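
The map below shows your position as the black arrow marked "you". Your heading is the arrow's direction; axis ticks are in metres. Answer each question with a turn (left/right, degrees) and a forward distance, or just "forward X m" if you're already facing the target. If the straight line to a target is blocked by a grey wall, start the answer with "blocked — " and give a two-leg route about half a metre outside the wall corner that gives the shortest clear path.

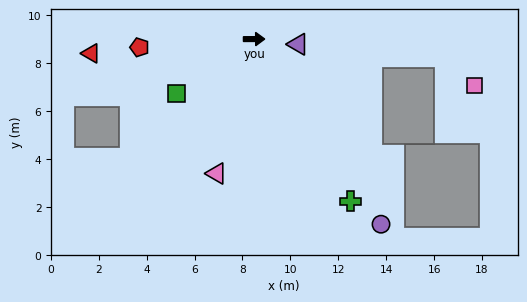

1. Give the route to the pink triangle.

turn right 106°, forward 5.8 m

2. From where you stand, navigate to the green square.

turn right 145°, forward 4.0 m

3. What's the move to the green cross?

turn right 60°, forward 7.9 m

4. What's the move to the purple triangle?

turn right 7°, forward 1.9 m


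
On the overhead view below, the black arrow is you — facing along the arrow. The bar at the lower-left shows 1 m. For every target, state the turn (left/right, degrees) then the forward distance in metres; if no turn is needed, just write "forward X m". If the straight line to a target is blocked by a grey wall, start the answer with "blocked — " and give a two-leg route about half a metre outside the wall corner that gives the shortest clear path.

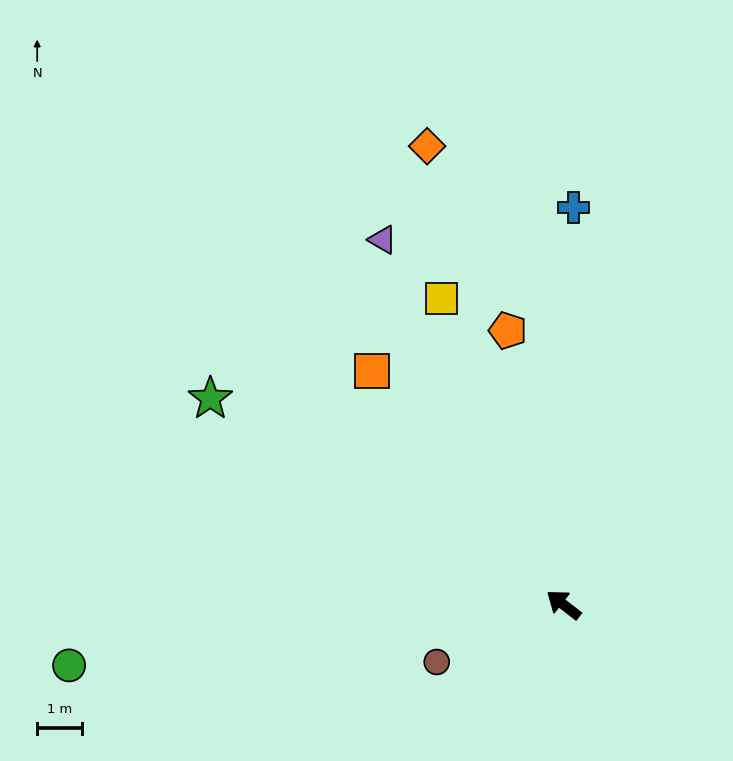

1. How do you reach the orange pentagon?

turn right 41°, forward 6.3 m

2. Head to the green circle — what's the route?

turn left 45°, forward 11.1 m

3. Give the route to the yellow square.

turn right 30°, forward 7.4 m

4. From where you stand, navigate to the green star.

turn left 8°, forward 9.1 m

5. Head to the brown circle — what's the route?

turn left 62°, forward 3.1 m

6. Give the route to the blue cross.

turn right 54°, forward 8.9 m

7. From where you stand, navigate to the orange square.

turn right 13°, forward 6.8 m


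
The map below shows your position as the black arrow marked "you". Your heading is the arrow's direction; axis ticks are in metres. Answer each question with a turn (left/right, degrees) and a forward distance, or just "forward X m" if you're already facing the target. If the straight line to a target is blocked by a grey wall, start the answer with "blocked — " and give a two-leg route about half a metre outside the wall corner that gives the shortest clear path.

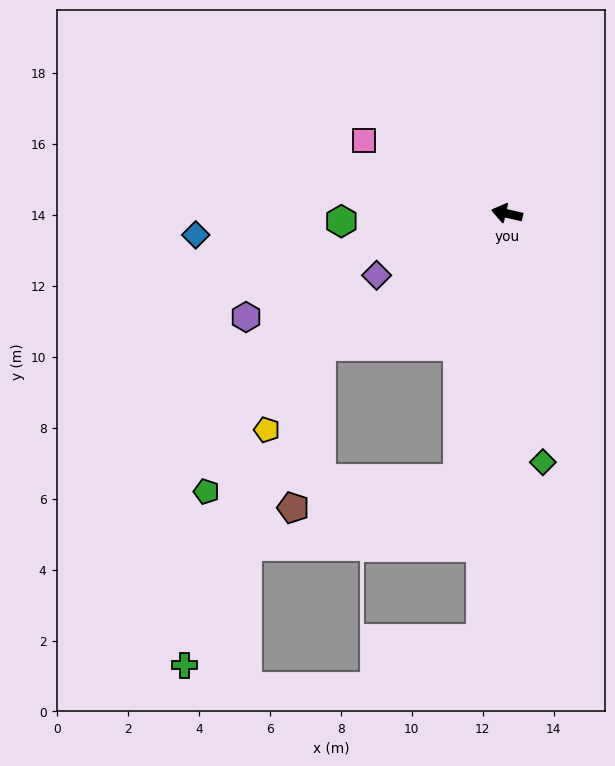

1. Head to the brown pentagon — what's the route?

blocked — turn left 48°, forward 6.4 m, then turn left 45°, forward 4.6 m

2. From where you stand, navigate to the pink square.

turn right 14°, forward 4.5 m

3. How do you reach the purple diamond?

turn left 38°, forward 4.1 m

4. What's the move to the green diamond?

turn left 111°, forward 7.1 m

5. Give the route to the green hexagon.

turn left 16°, forward 4.7 m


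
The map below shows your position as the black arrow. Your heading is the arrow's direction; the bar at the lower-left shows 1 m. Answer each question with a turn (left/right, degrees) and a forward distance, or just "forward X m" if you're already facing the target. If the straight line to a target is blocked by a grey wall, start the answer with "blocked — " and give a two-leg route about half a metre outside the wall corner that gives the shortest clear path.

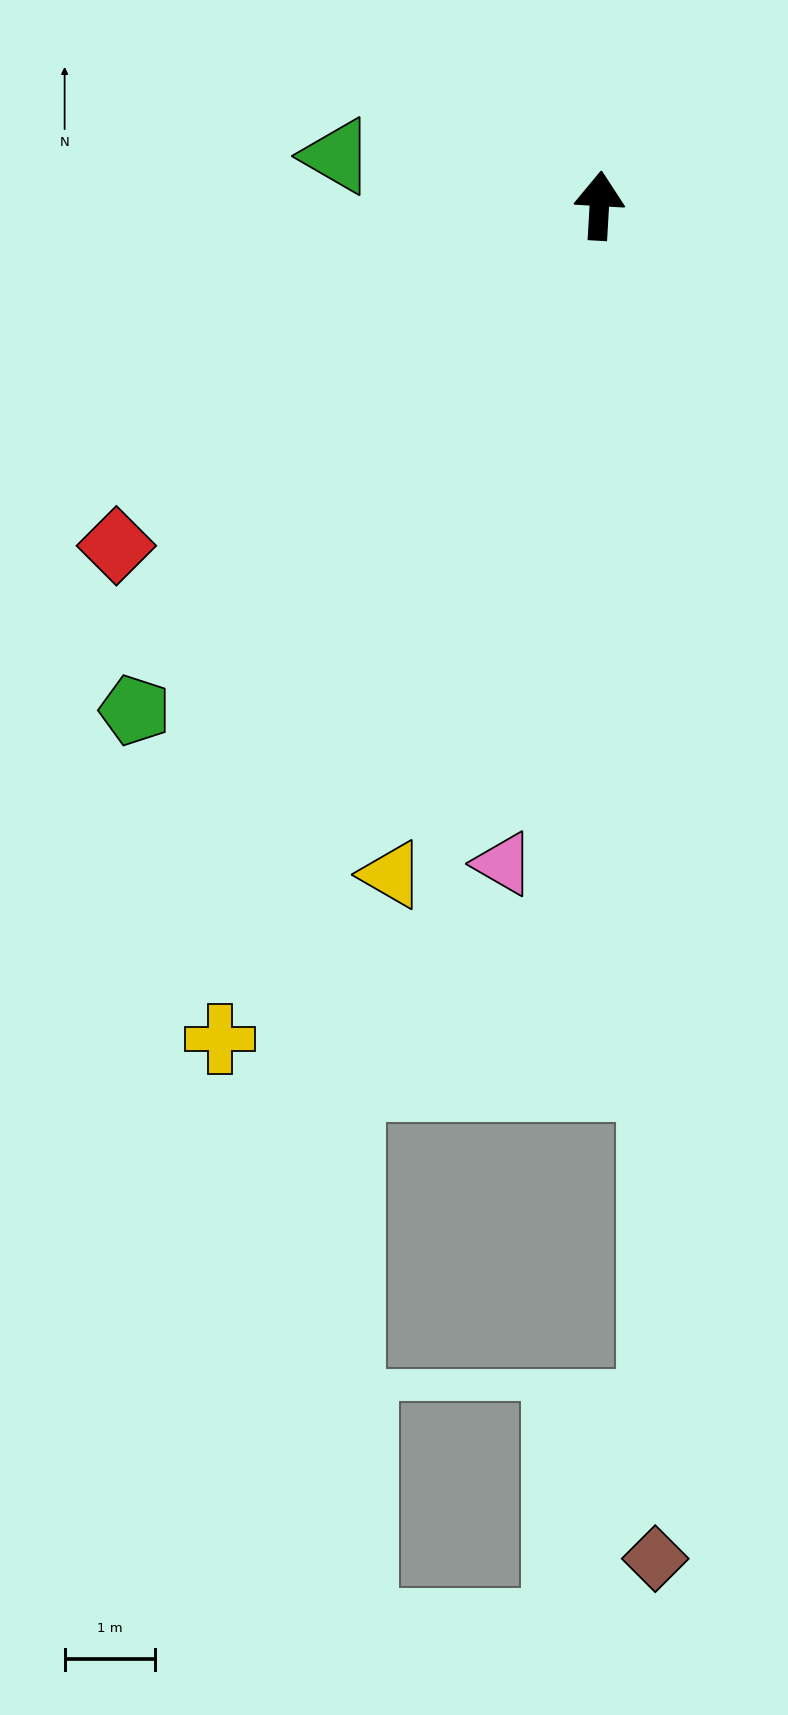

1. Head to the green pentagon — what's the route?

turn left 141°, forward 7.6 m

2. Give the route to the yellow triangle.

turn left 166°, forward 7.8 m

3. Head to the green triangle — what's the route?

turn left 83°, forward 3.0 m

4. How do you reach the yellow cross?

turn left 159°, forward 10.2 m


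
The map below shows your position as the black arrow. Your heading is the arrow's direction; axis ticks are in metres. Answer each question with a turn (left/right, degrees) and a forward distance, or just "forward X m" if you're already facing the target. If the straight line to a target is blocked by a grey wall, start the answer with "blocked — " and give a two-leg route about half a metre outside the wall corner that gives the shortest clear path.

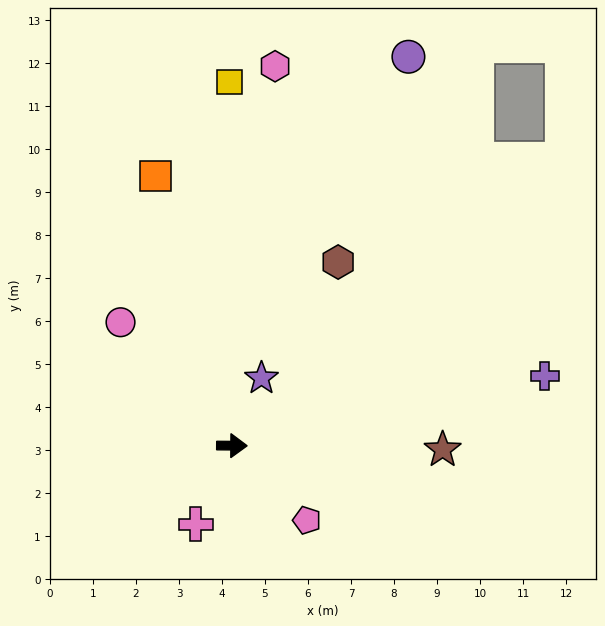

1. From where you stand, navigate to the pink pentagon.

turn right 44°, forward 2.5 m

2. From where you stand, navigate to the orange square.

turn left 106°, forward 6.5 m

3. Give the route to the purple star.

turn left 67°, forward 1.7 m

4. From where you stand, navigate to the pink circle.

turn left 132°, forward 3.9 m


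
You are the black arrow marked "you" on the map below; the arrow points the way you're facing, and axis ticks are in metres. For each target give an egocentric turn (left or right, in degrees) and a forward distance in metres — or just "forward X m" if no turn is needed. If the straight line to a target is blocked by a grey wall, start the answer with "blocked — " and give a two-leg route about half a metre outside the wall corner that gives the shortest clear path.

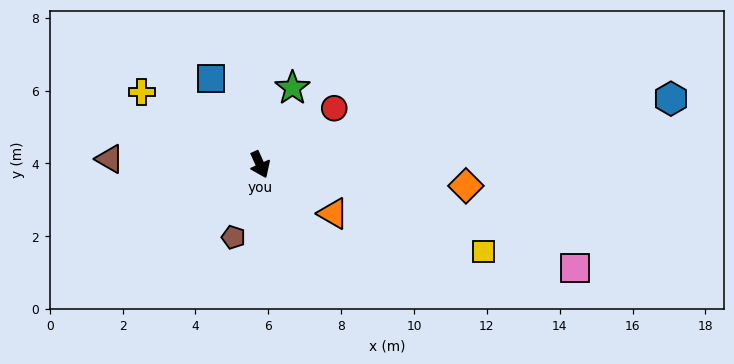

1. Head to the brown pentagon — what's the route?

turn right 44°, forward 2.1 m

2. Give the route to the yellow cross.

turn right 146°, forward 3.8 m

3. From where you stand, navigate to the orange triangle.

turn left 32°, forward 2.4 m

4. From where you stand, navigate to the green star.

turn left 133°, forward 2.3 m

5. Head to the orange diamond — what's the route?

turn left 60°, forward 5.7 m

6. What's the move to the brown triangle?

turn right 116°, forward 4.1 m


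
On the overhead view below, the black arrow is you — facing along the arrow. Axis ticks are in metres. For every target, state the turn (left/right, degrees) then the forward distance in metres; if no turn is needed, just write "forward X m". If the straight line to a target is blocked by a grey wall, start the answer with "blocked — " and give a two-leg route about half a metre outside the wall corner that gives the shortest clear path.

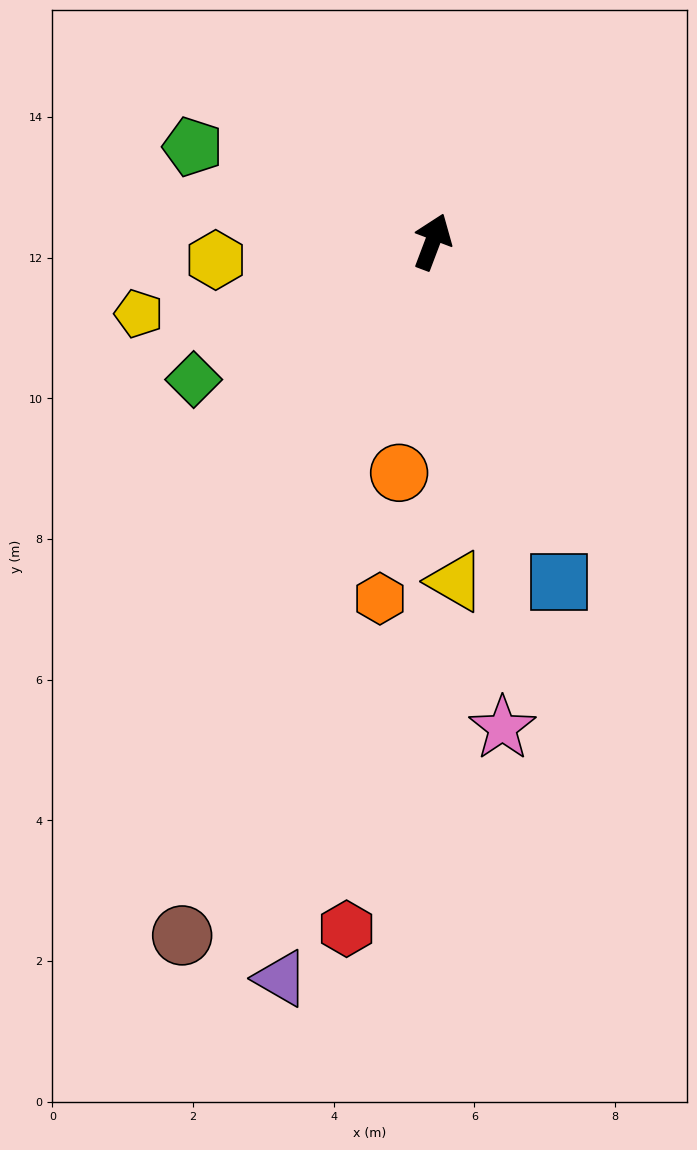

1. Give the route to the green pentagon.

turn left 89°, forward 3.7 m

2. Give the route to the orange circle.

turn right 168°, forward 3.3 m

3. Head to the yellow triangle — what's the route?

turn right 155°, forward 4.8 m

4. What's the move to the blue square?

turn right 139°, forward 5.2 m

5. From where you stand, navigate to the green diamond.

turn left 141°, forward 3.9 m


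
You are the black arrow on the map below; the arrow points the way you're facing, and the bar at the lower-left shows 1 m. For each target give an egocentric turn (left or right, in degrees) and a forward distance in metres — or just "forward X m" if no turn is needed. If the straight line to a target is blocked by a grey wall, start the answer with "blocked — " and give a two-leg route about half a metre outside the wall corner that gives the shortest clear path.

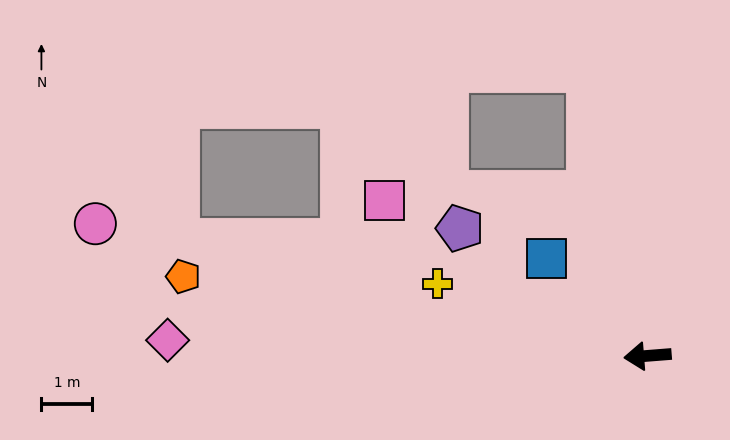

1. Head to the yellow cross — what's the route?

turn right 23°, forward 4.4 m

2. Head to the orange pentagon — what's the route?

turn right 14°, forward 9.3 m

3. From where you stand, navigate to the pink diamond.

turn right 6°, forward 9.4 m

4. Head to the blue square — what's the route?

turn right 48°, forward 2.8 m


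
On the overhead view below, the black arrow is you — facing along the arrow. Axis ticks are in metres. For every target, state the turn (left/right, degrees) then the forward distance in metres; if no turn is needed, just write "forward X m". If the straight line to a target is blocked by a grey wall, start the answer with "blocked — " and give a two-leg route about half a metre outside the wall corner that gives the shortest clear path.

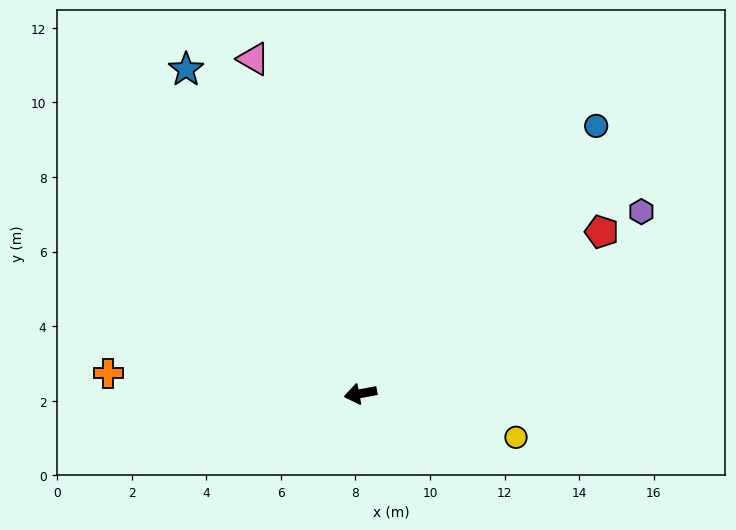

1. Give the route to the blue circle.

turn right 142°, forward 9.6 m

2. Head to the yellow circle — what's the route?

turn left 154°, forward 4.3 m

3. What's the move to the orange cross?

turn right 15°, forward 6.8 m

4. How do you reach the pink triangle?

turn right 83°, forward 9.4 m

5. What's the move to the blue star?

turn right 72°, forward 9.9 m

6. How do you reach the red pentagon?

turn right 157°, forward 7.8 m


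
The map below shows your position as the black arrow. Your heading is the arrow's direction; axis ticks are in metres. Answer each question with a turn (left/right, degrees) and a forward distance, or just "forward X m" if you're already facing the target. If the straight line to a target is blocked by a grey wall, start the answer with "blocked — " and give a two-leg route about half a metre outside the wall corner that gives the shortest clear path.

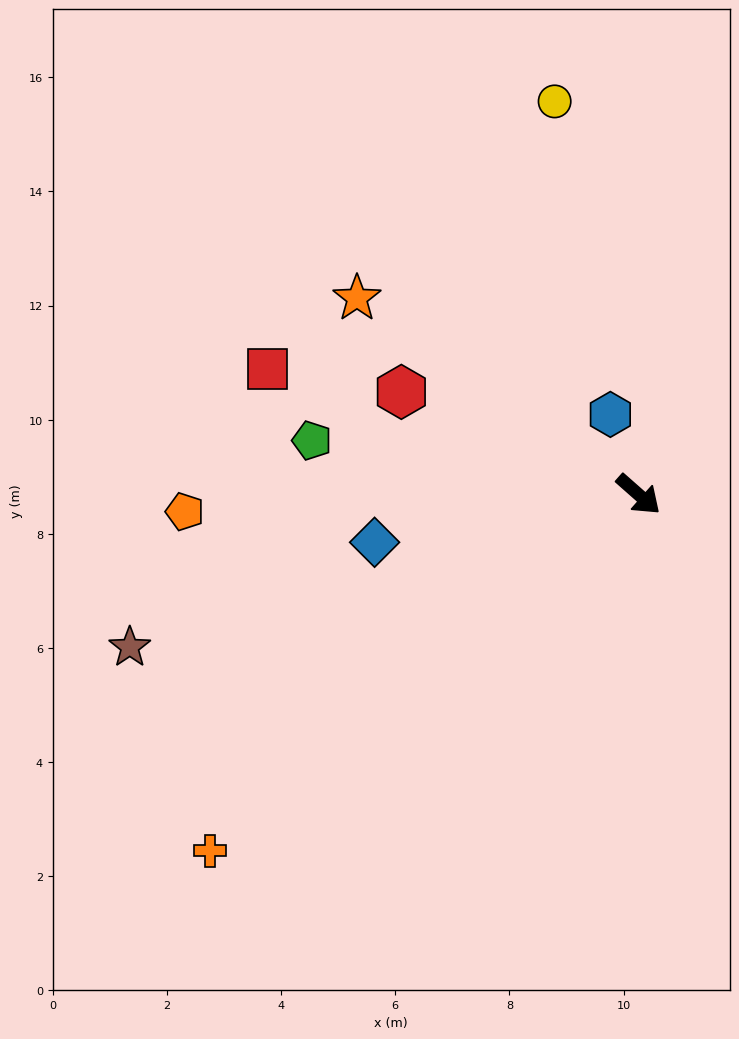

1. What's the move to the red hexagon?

turn right 162°, forward 4.5 m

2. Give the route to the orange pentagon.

turn right 136°, forward 8.0 m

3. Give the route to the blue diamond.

turn right 128°, forward 4.7 m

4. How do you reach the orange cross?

turn right 99°, forward 9.8 m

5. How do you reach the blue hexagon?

turn left 151°, forward 1.5 m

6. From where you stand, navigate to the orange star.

turn right 173°, forward 6.0 m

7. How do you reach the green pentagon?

turn right 148°, forward 5.8 m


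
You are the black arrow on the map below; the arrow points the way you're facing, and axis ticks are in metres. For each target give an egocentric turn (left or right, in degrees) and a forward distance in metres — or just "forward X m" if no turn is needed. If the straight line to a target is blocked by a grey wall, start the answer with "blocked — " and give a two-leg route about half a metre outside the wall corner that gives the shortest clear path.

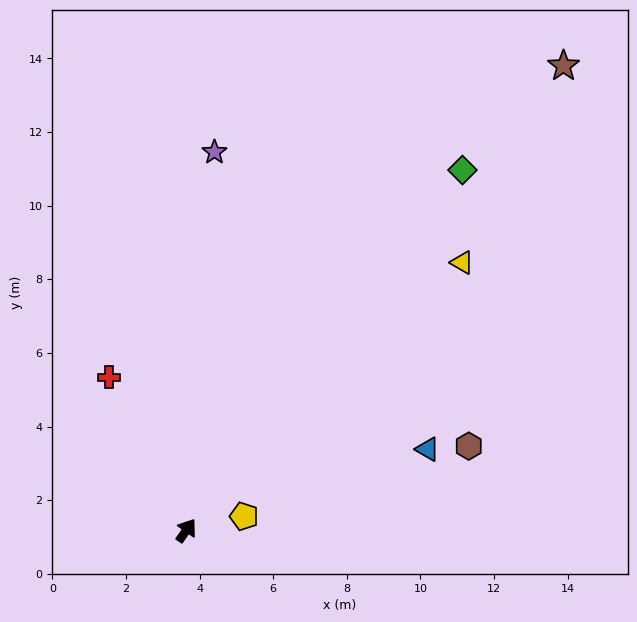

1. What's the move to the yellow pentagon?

turn right 41°, forward 1.6 m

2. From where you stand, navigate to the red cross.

turn left 62°, forward 4.7 m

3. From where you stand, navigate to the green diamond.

turn right 2°, forward 12.3 m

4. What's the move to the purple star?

turn left 31°, forward 10.3 m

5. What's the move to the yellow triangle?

turn right 11°, forward 10.4 m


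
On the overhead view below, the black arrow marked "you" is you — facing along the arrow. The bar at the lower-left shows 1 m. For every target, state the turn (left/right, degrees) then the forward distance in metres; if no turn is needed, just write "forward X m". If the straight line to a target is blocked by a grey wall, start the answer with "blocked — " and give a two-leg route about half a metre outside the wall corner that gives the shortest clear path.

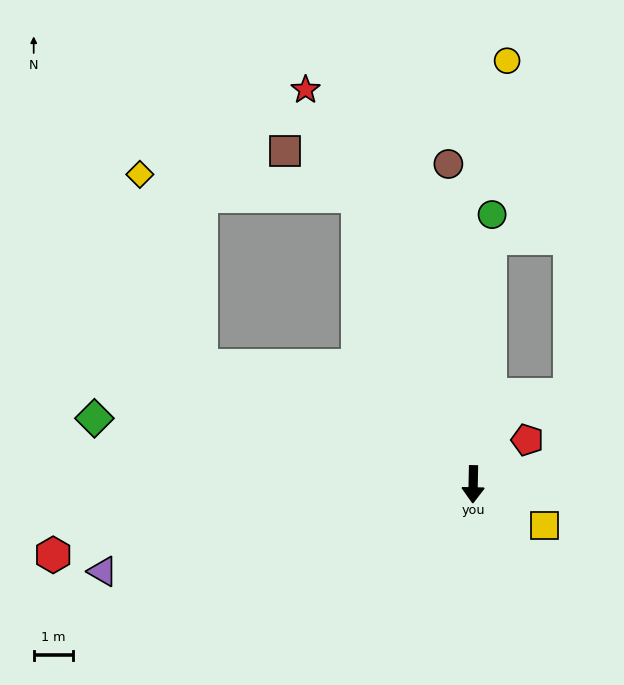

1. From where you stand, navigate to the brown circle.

turn right 174°, forward 8.2 m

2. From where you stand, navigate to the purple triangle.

turn right 76°, forward 9.7 m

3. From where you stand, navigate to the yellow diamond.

blocked — turn right 113°, forward 7.6 m, then turn right 48°, forward 5.1 m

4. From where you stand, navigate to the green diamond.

turn right 99°, forward 9.8 m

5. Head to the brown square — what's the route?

blocked — turn right 157°, forward 7.9 m, then turn left 37°, forward 2.2 m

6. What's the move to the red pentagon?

turn left 130°, forward 1.8 m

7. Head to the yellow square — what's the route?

turn left 61°, forward 2.1 m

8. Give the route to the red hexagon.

turn right 79°, forward 10.9 m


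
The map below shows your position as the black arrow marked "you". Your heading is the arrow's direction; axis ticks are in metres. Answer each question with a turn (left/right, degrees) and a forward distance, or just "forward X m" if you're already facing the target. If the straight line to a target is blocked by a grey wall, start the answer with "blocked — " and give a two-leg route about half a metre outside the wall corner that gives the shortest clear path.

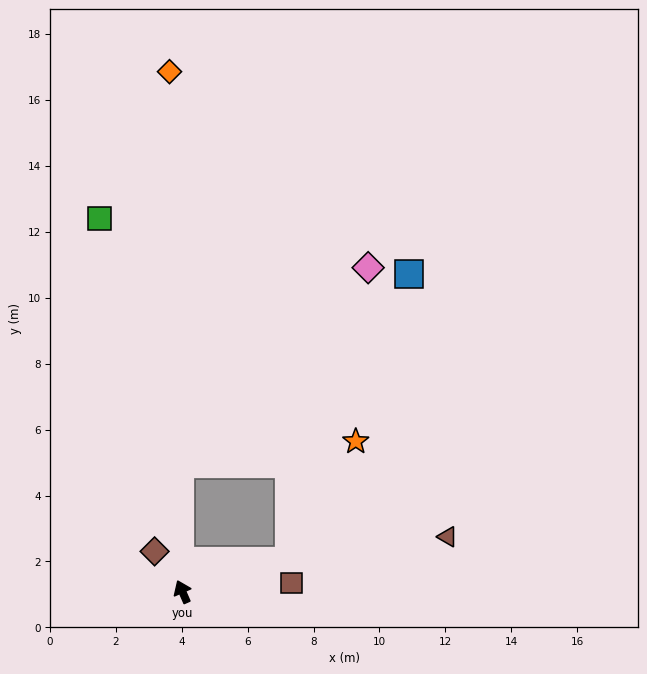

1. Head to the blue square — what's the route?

blocked — turn right 23°, forward 3.9 m, then turn right 51°, forward 9.0 m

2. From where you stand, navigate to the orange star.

blocked — turn right 97°, forward 3.4 m, then turn left 44°, forward 4.2 m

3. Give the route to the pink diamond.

blocked — turn right 23°, forward 3.9 m, then turn right 44°, forward 8.2 m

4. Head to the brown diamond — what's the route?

turn left 11°, forward 1.5 m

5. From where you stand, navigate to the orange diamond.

turn right 22°, forward 15.8 m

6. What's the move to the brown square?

turn right 109°, forward 3.3 m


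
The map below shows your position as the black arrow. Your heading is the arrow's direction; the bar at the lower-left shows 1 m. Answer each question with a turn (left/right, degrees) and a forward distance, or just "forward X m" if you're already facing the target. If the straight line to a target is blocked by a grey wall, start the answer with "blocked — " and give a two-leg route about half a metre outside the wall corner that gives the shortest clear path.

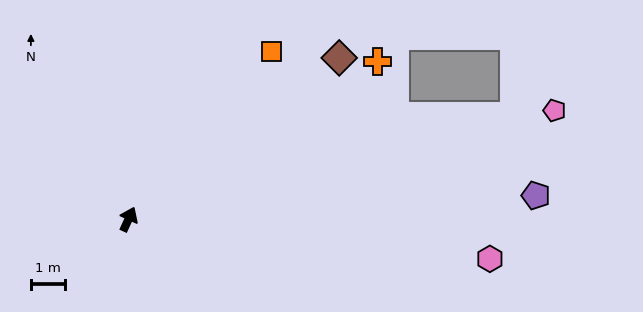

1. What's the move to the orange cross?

turn right 33°, forward 8.7 m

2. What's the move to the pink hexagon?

turn right 72°, forward 10.8 m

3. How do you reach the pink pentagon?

turn right 51°, forward 13.0 m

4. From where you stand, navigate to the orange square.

turn right 16°, forward 6.5 m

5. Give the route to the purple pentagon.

turn right 62°, forward 12.1 m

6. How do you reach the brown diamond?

turn right 28°, forward 7.9 m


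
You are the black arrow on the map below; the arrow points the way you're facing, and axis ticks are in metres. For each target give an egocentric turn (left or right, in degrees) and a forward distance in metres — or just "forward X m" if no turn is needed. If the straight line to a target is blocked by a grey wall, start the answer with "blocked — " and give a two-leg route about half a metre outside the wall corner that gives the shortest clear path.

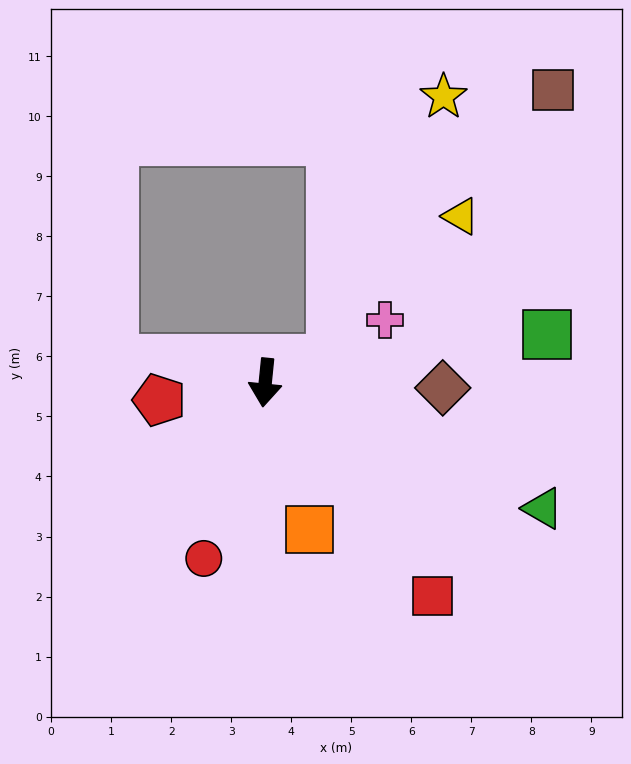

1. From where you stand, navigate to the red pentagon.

turn right 75°, forward 1.8 m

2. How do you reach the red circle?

turn right 14°, forward 3.1 m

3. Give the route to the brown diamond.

turn left 94°, forward 3.0 m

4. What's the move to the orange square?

turn left 23°, forward 2.6 m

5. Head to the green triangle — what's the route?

turn left 71°, forward 5.1 m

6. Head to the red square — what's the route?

turn left 44°, forward 4.5 m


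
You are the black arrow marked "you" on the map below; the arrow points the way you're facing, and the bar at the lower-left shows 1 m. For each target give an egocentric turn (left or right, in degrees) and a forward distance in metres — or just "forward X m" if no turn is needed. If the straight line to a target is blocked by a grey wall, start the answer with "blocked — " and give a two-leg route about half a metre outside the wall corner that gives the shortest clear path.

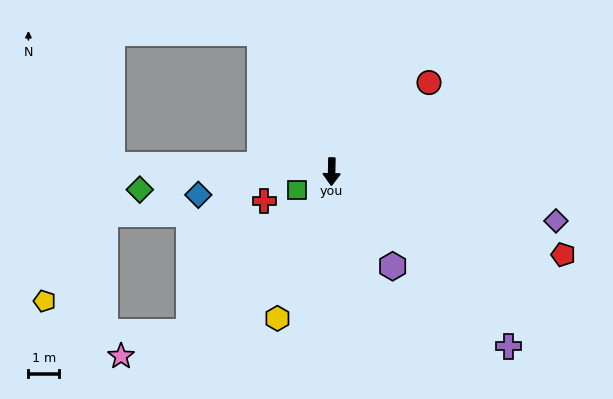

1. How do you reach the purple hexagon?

turn left 34°, forward 3.7 m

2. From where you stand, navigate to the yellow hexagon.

turn right 19°, forward 5.1 m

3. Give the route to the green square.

turn right 61°, forward 1.3 m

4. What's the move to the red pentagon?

turn left 71°, forward 8.1 m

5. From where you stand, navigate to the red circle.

turn left 134°, forward 4.3 m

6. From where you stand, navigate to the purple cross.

turn left 46°, forward 8.1 m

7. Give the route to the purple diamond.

turn left 79°, forward 7.5 m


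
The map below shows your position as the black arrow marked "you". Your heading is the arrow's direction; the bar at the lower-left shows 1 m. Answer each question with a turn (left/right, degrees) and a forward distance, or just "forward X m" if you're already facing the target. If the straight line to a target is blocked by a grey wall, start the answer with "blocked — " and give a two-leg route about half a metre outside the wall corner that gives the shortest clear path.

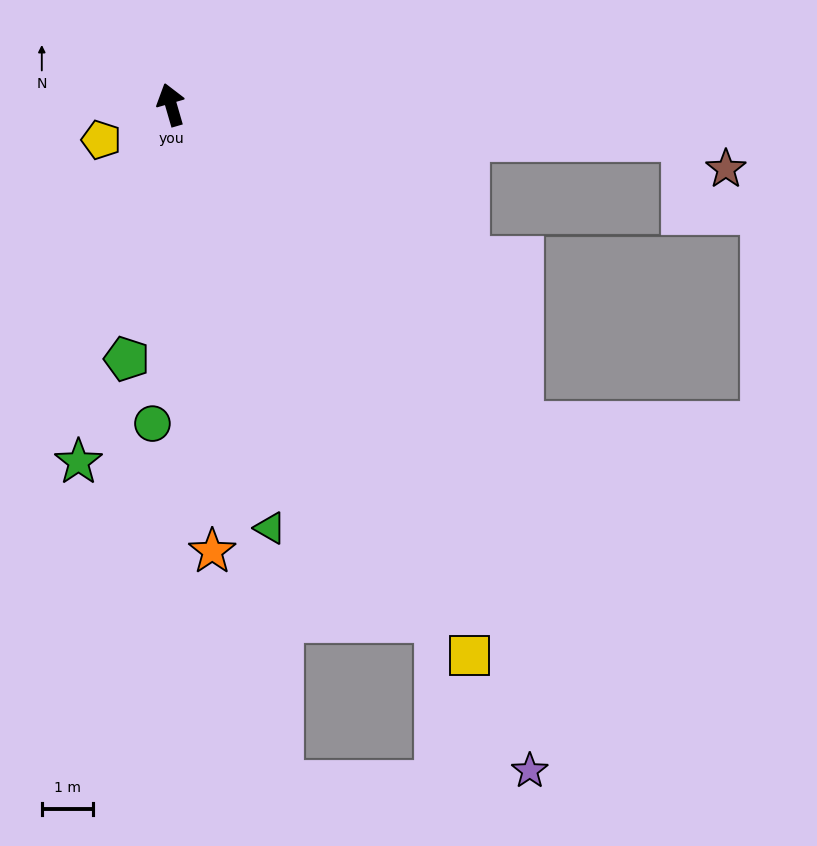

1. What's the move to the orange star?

turn left 169°, forward 8.8 m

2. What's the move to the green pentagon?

turn left 154°, forward 5.1 m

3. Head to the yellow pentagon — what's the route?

turn left 101°, forward 1.5 m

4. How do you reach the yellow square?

turn right 168°, forward 12.3 m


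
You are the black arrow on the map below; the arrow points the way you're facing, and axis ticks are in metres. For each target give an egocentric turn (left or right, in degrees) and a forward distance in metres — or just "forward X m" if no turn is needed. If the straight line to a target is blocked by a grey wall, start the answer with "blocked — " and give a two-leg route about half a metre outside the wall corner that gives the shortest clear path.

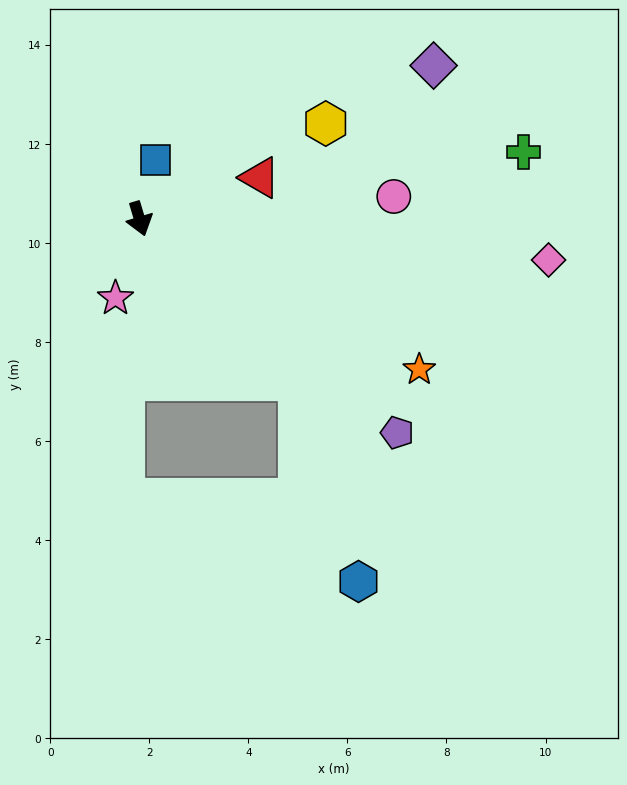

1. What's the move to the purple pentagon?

turn left 34°, forward 6.8 m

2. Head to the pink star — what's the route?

turn right 34°, forward 1.7 m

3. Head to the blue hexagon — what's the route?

blocked — turn left 28°, forward 4.6 m, then turn right 28°, forward 4.3 m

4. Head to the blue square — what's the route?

turn left 148°, forward 1.2 m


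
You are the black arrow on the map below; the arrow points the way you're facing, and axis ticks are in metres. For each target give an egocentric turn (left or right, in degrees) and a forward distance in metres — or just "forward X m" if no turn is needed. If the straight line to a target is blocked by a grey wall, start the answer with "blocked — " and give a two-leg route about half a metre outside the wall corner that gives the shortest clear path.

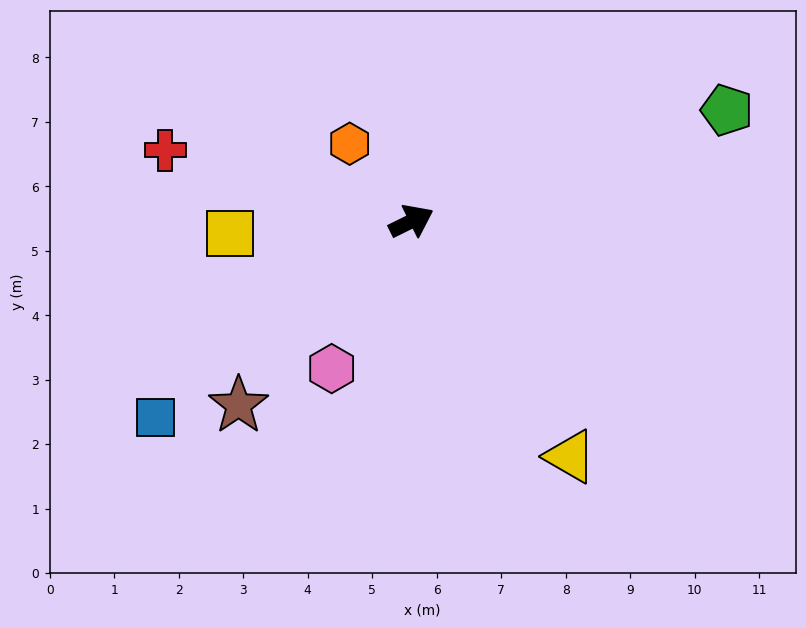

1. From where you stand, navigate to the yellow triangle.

turn right 82°, forward 4.4 m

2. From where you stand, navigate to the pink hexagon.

turn right 145°, forward 2.6 m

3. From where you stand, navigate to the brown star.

turn right 159°, forward 3.9 m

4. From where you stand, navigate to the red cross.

turn left 138°, forward 4.0 m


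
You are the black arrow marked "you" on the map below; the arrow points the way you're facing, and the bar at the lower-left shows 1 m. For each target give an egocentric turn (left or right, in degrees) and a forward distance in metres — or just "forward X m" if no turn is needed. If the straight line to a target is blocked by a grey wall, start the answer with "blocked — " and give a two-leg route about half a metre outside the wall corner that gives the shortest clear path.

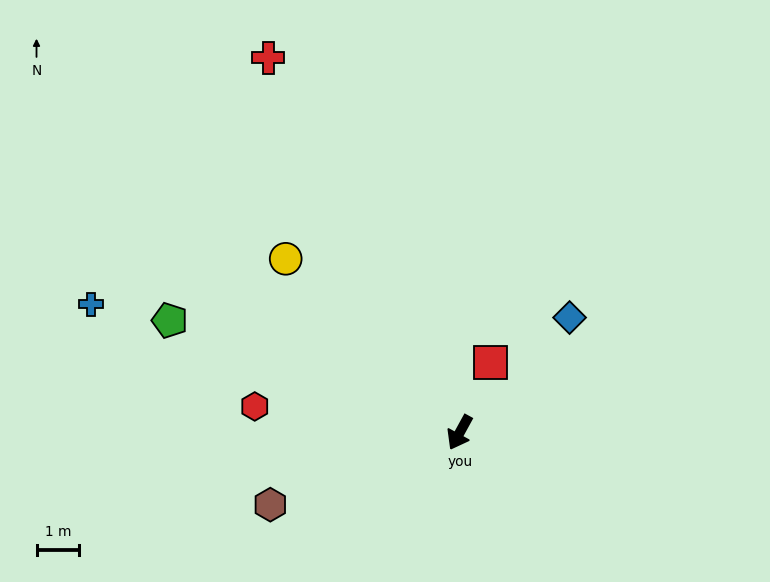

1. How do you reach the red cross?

turn right 124°, forward 9.9 m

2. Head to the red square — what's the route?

turn right 175°, forward 1.8 m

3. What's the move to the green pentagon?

turn right 82°, forward 7.3 m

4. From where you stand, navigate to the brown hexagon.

turn right 40°, forward 4.7 m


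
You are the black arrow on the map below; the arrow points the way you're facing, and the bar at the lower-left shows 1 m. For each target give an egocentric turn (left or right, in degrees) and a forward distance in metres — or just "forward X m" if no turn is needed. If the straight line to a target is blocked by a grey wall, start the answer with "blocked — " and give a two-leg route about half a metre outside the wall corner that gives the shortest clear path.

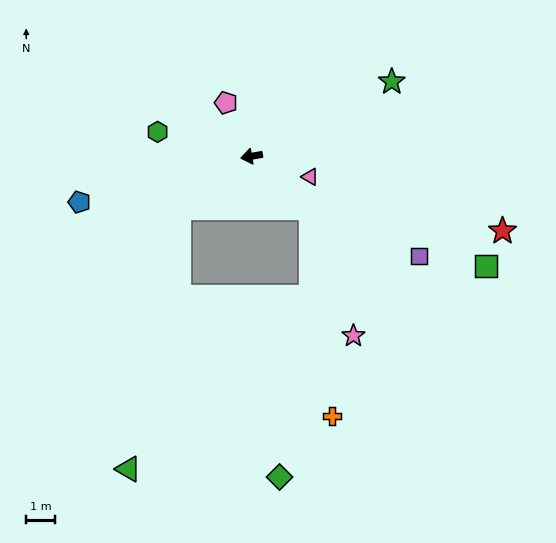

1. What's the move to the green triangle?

blocked — turn left 26°, forward 3.1 m, then turn left 43°, forward 9.3 m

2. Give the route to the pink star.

blocked — turn left 129°, forward 2.7 m, then turn right 31°, forward 4.7 m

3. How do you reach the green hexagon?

turn right 24°, forward 3.4 m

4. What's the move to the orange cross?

blocked — turn left 129°, forward 2.7 m, then turn right 43°, forward 7.3 m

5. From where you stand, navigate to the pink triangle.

turn left 151°, forward 2.2 m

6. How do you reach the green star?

turn right 162°, forward 5.5 m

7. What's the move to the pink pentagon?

turn right 74°, forward 2.1 m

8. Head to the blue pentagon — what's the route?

turn left 5°, forward 6.2 m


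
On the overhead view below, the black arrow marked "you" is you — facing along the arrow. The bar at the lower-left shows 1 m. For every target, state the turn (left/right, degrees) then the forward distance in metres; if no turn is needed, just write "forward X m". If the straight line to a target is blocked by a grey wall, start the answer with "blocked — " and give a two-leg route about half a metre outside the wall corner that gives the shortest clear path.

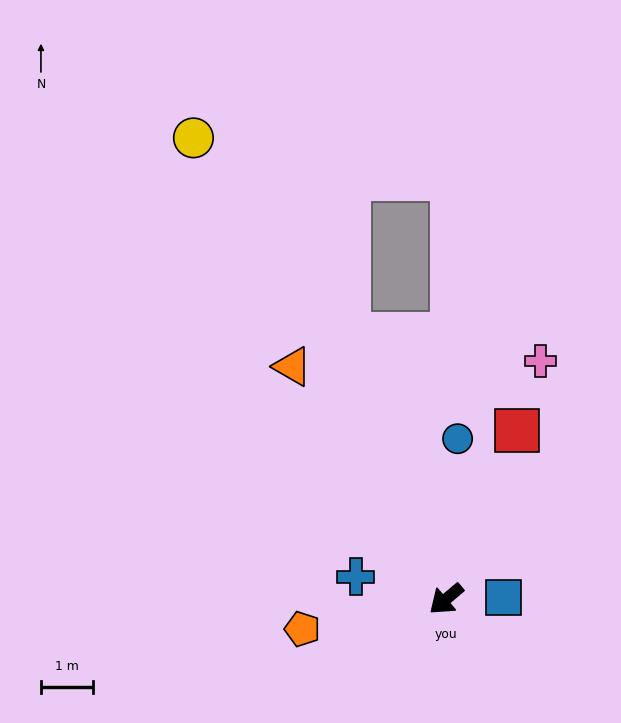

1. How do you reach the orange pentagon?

turn right 28°, forward 2.8 m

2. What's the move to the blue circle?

turn right 134°, forward 3.1 m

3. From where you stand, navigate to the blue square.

turn left 142°, forward 1.1 m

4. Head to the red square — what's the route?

turn right 153°, forward 3.5 m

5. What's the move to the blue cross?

turn right 54°, forward 1.8 m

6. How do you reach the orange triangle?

turn right 97°, forward 5.4 m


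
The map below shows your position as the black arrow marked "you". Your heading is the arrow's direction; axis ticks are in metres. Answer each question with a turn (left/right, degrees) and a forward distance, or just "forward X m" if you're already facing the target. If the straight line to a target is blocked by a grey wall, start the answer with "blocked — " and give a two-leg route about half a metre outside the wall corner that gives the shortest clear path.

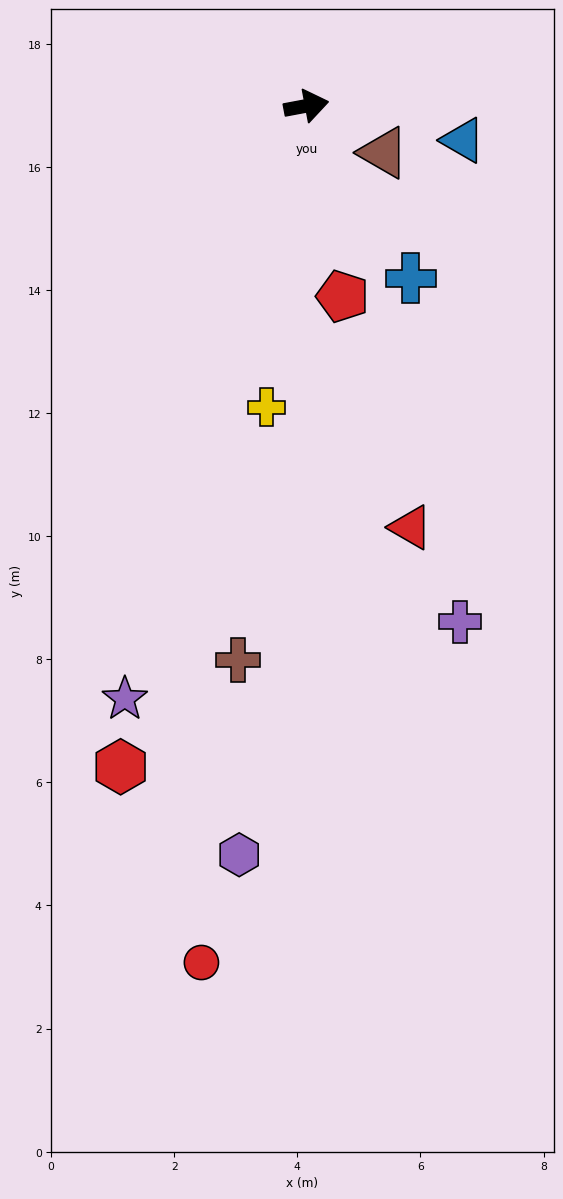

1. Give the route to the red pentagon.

turn right 90°, forward 3.1 m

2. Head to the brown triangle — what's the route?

turn right 42°, forward 1.5 m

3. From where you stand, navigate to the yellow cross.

turn right 108°, forward 4.9 m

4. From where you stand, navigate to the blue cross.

turn right 69°, forward 3.3 m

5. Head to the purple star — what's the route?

turn right 118°, forward 10.1 m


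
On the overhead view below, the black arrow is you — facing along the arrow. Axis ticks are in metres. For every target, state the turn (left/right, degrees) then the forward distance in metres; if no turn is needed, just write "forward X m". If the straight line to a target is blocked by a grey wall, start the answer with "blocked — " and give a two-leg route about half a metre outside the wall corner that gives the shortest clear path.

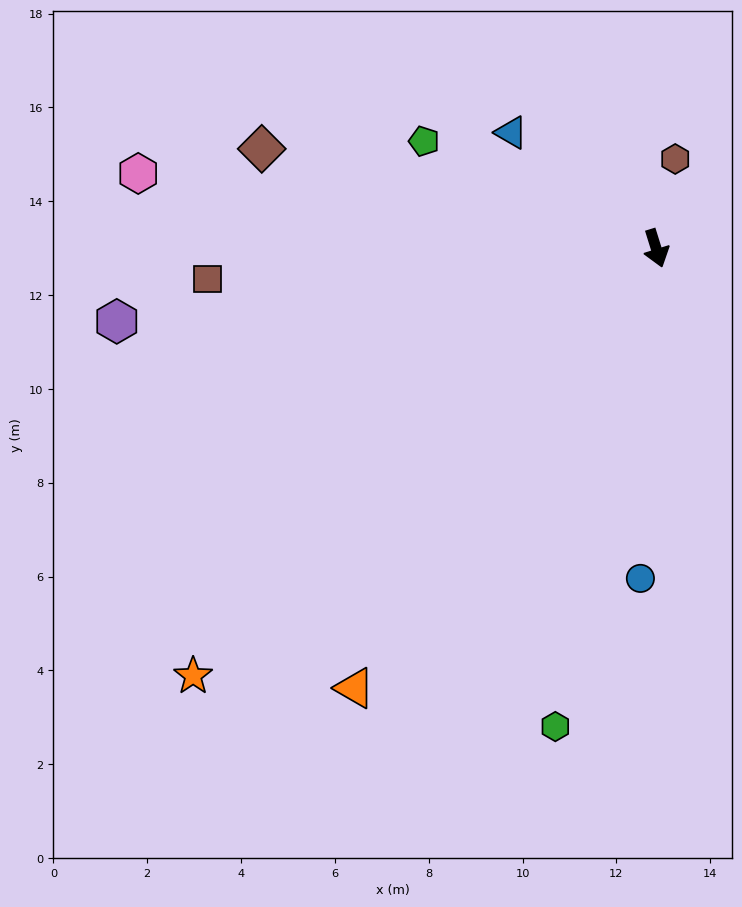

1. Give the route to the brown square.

turn right 103°, forward 9.6 m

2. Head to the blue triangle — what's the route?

turn right 146°, forward 4.0 m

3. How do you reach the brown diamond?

turn right 121°, forward 8.7 m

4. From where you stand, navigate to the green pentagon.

turn right 132°, forward 5.4 m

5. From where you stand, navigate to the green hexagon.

turn right 29°, forward 10.4 m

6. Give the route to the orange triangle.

turn right 52°, forward 11.4 m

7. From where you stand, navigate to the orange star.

turn right 65°, forward 13.4 m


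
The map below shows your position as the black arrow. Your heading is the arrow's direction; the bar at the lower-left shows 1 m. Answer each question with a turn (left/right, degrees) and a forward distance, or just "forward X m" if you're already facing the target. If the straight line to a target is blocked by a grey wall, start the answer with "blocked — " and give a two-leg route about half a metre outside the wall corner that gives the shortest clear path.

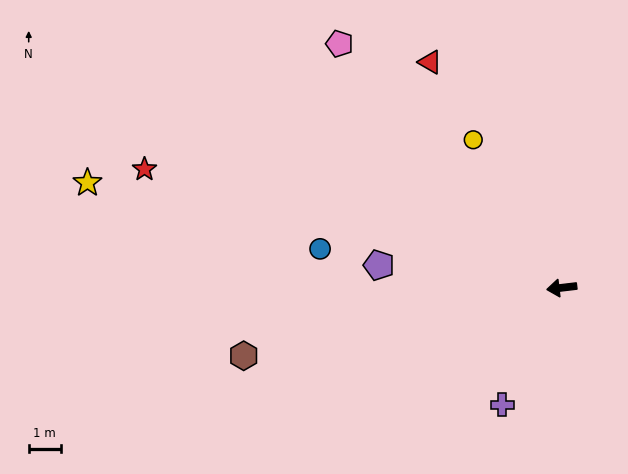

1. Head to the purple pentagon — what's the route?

turn right 14°, forward 5.7 m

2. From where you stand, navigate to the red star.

turn right 23°, forward 13.5 m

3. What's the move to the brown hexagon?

turn left 5°, forward 10.1 m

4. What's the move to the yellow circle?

turn right 66°, forward 5.4 m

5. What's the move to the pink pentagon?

turn right 54°, forward 10.3 m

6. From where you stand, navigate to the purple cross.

turn left 56°, forward 4.1 m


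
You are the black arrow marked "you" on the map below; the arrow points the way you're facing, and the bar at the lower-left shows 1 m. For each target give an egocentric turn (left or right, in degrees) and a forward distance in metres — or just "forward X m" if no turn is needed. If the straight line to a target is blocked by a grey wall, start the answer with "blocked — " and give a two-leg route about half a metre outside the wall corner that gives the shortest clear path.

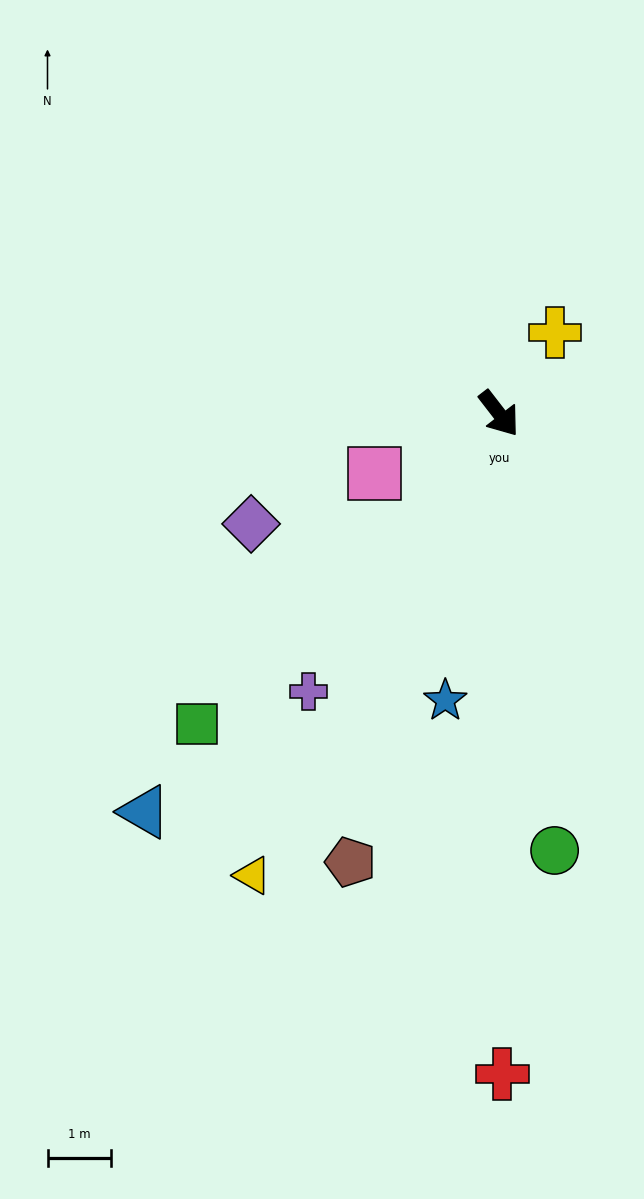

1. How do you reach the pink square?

turn right 102°, forward 2.2 m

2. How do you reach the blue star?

turn right 48°, forward 4.6 m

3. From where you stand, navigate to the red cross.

turn right 37°, forward 10.4 m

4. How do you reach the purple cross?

turn right 72°, forward 5.3 m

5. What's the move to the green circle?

turn right 30°, forward 6.9 m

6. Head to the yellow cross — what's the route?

turn left 108°, forward 1.5 m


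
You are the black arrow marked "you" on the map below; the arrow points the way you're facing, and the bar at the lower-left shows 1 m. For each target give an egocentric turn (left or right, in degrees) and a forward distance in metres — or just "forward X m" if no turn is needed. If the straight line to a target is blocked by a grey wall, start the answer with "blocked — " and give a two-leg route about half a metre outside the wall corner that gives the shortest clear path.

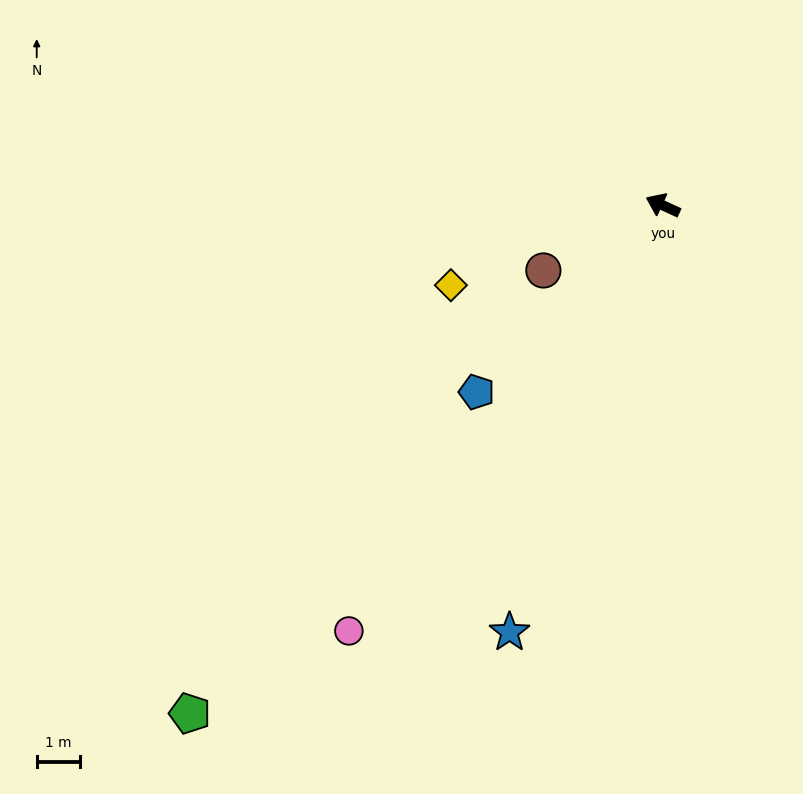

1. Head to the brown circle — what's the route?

turn left 53°, forward 3.2 m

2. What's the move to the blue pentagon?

turn left 70°, forward 6.1 m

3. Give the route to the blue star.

turn left 95°, forward 10.6 m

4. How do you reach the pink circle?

turn left 78°, forward 12.3 m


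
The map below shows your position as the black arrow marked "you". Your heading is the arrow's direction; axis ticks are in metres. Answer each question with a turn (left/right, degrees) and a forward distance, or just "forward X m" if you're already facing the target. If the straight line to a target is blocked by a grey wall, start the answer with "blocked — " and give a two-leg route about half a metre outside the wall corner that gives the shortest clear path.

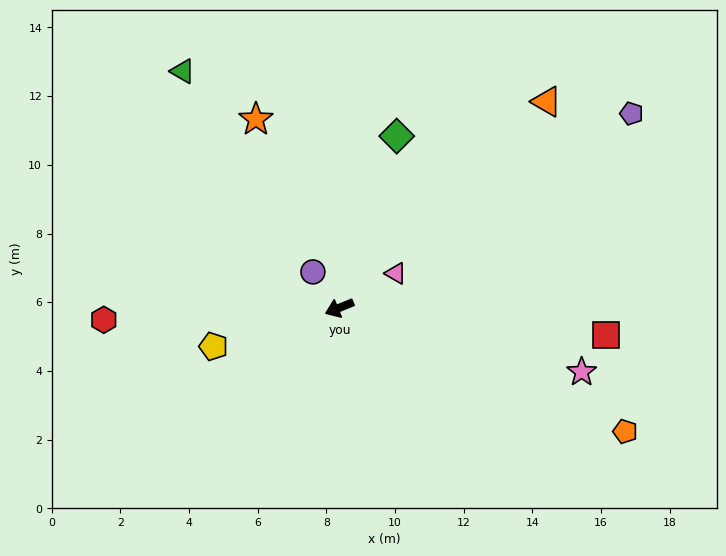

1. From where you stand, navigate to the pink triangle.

turn right 171°, forward 1.9 m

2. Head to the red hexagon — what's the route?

turn right 19°, forward 6.9 m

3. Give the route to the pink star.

turn left 143°, forward 7.3 m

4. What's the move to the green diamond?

turn right 131°, forward 5.3 m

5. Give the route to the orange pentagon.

turn left 134°, forward 9.1 m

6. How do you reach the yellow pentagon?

turn right 5°, forward 3.8 m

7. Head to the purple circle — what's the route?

turn right 76°, forward 1.3 m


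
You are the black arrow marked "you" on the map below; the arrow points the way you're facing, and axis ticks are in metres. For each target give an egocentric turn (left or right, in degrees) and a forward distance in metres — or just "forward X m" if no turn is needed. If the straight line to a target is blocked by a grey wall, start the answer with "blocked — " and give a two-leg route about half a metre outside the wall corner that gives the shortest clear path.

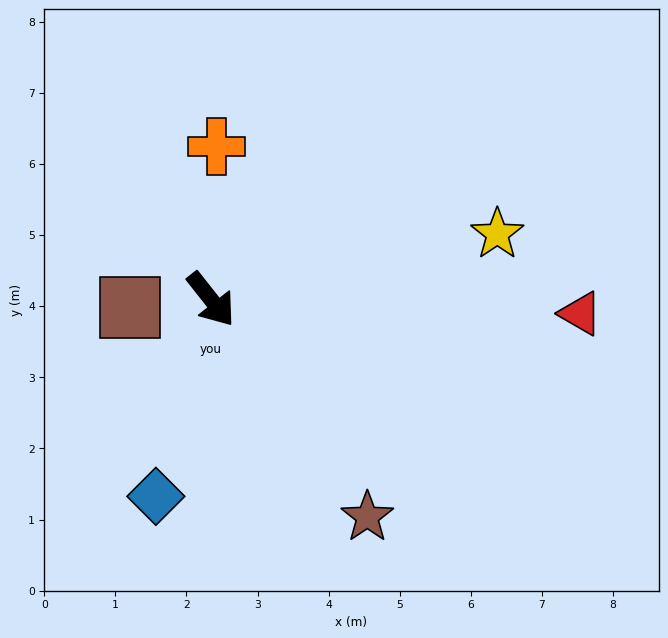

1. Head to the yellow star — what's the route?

turn left 65°, forward 4.1 m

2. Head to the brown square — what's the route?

turn right 123°, forward 1.1 m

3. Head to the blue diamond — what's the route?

turn right 54°, forward 2.9 m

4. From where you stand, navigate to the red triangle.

turn left 50°, forward 5.2 m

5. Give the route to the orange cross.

turn left 140°, forward 2.2 m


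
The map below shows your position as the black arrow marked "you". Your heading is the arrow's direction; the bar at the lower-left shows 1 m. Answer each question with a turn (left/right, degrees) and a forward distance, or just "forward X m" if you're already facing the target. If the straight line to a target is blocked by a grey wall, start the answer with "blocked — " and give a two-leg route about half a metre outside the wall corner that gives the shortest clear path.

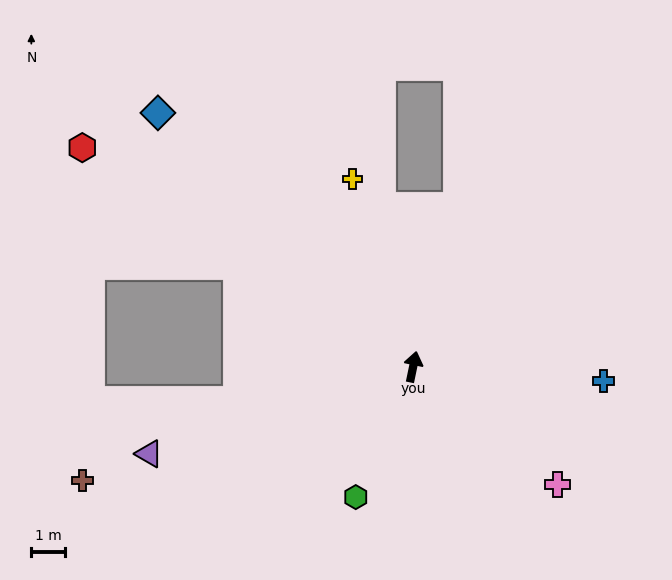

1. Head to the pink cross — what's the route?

turn right 118°, forward 5.5 m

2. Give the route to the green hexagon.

turn left 168°, forward 4.2 m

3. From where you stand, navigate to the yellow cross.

turn left 30°, forward 5.9 m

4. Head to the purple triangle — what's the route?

turn left 120°, forward 8.3 m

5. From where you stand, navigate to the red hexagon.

turn left 68°, forward 11.8 m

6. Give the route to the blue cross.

turn right 83°, forward 5.7 m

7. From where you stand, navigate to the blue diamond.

turn left 57°, forward 10.7 m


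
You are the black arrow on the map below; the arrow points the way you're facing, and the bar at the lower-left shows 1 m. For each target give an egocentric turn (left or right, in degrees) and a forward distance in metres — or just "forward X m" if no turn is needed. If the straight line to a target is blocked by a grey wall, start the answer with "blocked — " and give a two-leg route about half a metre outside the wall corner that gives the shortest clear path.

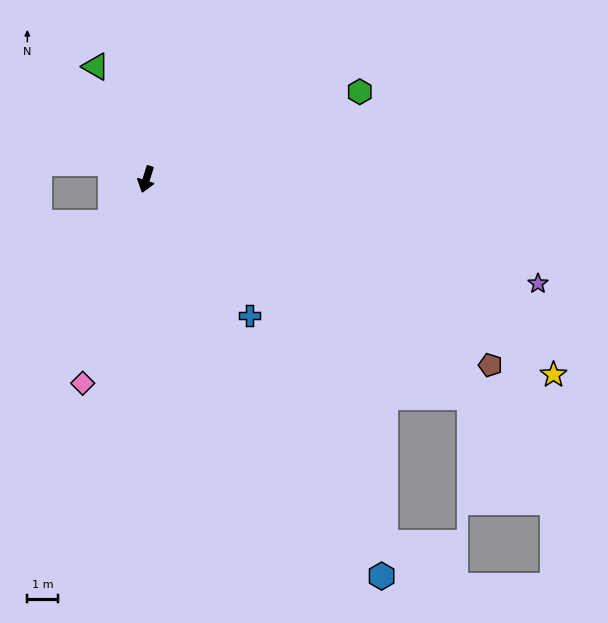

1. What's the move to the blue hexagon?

turn left 48°, forward 15.1 m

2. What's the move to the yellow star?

turn left 82°, forward 14.8 m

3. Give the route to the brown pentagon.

turn left 79°, forward 12.8 m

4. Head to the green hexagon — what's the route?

turn left 130°, forward 7.5 m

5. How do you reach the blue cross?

turn left 55°, forward 5.6 m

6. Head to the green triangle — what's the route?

turn right 139°, forward 4.0 m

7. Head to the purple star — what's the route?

turn left 92°, forward 13.3 m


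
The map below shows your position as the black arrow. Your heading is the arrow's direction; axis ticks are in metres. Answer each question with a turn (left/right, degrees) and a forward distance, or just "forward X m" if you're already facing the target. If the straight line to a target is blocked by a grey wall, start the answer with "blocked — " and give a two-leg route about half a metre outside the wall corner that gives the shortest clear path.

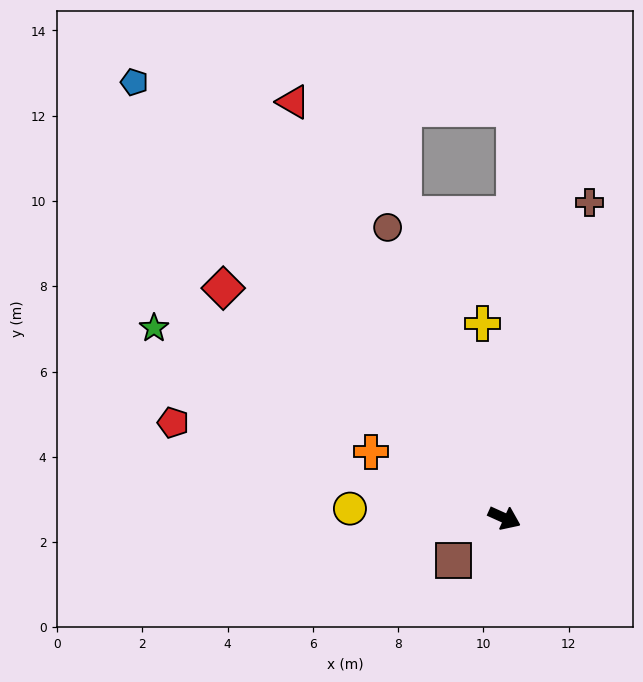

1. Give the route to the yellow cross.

turn left 121°, forward 4.6 m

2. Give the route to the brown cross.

turn left 99°, forward 7.7 m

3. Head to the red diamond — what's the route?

turn left 165°, forward 8.5 m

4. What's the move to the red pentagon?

turn right 172°, forward 8.1 m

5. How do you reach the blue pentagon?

turn left 155°, forward 13.4 m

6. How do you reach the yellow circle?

turn right 159°, forward 3.6 m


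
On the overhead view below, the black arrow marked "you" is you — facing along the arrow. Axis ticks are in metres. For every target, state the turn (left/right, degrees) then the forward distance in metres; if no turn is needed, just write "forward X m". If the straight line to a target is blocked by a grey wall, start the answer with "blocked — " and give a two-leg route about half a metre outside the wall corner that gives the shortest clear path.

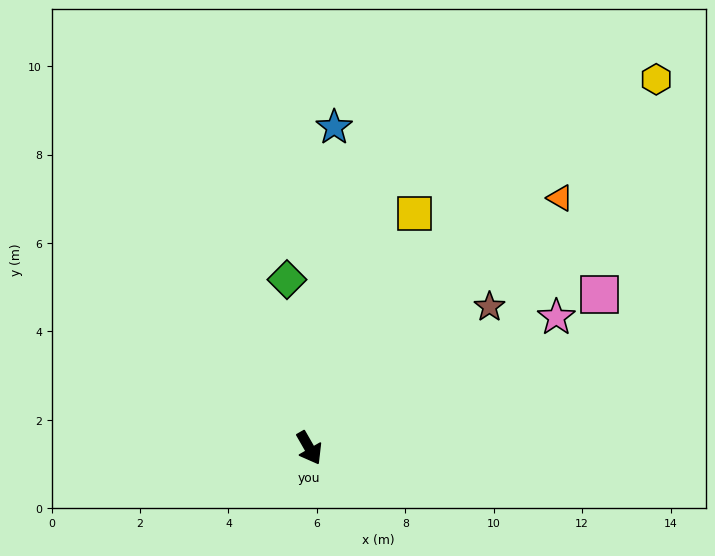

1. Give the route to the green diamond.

turn left 158°, forward 3.8 m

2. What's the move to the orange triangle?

turn left 105°, forward 8.0 m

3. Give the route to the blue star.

turn left 146°, forward 7.3 m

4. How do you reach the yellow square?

turn left 126°, forward 5.8 m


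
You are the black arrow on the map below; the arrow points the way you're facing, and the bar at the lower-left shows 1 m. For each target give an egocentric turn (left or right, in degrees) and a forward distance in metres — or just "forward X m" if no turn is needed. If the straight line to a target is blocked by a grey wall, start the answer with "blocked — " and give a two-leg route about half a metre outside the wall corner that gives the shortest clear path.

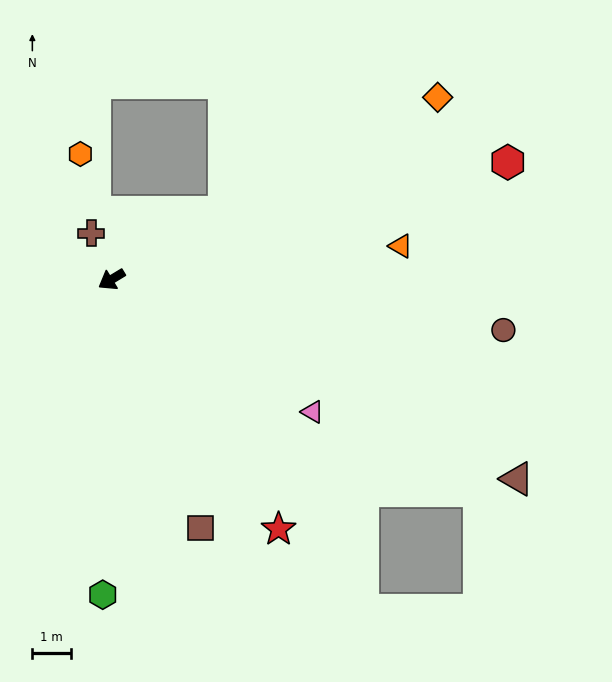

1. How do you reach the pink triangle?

turn left 115°, forward 6.3 m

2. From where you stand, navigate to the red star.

turn left 93°, forward 7.8 m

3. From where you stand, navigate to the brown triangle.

turn left 123°, forward 11.8 m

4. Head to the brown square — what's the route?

turn left 78°, forward 6.9 m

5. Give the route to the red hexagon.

turn left 165°, forward 10.8 m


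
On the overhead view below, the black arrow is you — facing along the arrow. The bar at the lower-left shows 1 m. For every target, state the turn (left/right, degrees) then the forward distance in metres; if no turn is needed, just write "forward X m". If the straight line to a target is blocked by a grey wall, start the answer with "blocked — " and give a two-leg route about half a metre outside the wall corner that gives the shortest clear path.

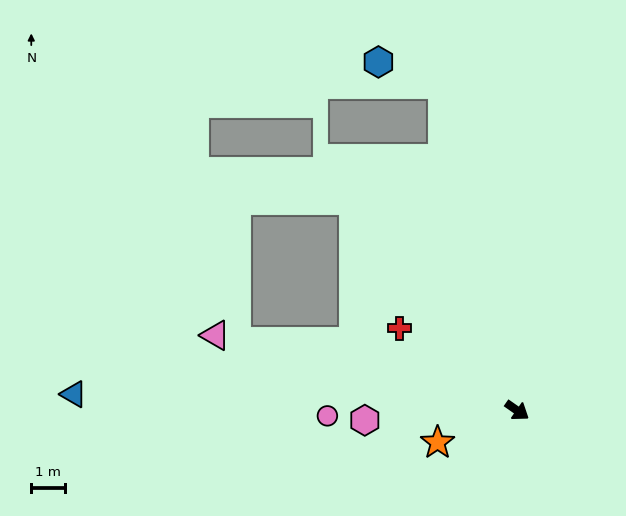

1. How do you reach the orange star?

turn right 123°, forward 2.5 m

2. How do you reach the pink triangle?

turn right 159°, forward 9.1 m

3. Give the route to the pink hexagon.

turn right 141°, forward 4.5 m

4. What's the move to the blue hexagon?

blocked — turn left 138°, forward 9.8 m, then turn left 57°, forward 2.0 m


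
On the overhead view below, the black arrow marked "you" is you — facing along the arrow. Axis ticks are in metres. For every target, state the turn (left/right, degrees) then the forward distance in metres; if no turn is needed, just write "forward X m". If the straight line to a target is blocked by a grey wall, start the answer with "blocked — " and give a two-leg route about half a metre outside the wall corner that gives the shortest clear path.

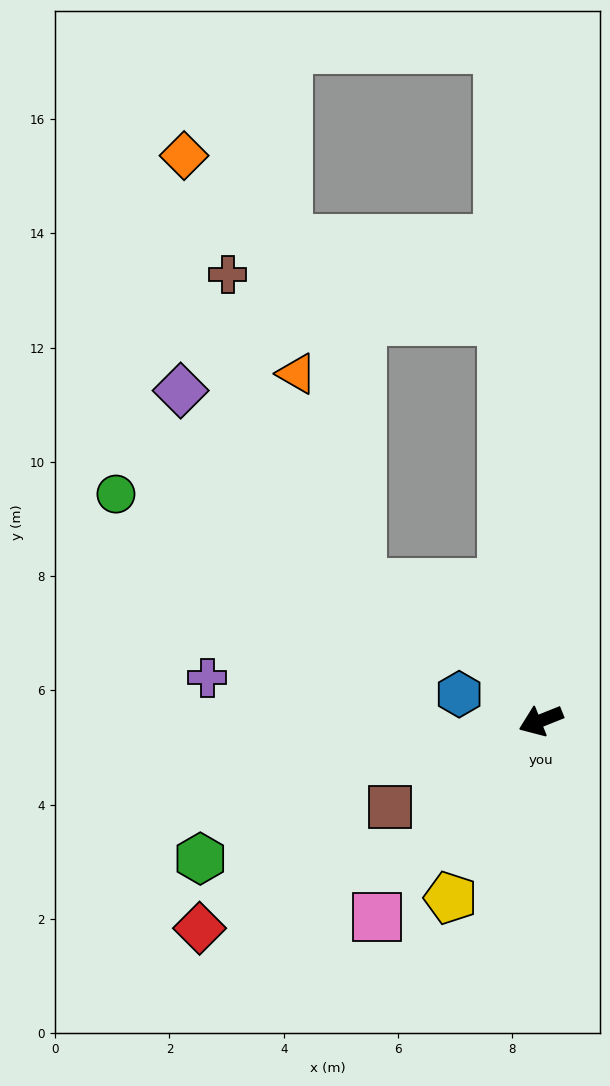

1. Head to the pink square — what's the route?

turn left 28°, forward 4.5 m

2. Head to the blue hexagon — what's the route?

turn right 40°, forward 1.5 m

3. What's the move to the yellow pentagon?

turn left 41°, forward 3.5 m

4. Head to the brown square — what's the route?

turn left 8°, forward 3.0 m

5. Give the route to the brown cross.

blocked — turn right 106°, forward 7.0 m, then turn left 74°, forward 4.9 m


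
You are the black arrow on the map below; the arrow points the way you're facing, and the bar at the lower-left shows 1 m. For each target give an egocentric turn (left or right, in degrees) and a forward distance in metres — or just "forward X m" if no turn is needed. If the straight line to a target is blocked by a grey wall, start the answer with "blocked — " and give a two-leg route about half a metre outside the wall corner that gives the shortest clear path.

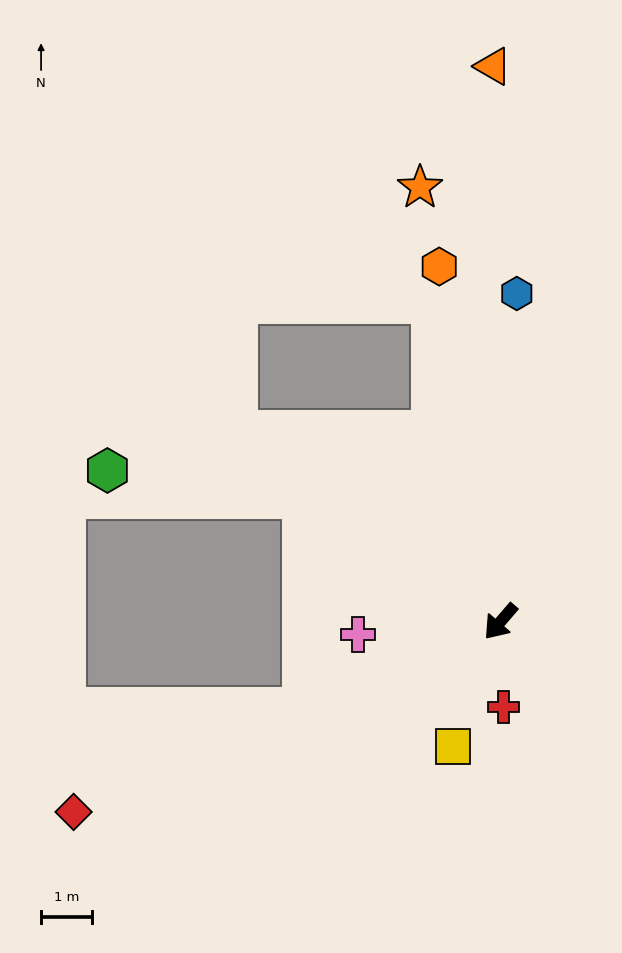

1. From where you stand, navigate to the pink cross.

turn right 44°, forward 2.8 m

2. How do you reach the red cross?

turn left 43°, forward 1.7 m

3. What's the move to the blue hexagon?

turn right 142°, forward 6.5 m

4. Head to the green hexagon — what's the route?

blocked — turn right 82°, forward 4.6 m, then turn left 25°, forward 3.9 m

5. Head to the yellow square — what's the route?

turn left 20°, forward 2.6 m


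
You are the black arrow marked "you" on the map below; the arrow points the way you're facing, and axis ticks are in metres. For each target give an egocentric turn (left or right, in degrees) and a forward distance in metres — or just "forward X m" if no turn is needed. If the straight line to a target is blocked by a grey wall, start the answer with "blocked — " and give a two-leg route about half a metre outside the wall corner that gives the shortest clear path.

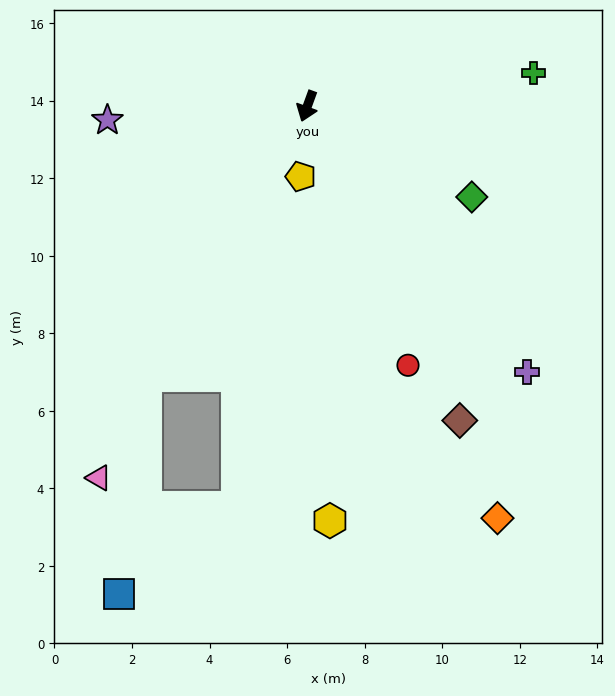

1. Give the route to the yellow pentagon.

turn left 15°, forward 1.8 m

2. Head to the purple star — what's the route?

turn right 66°, forward 5.2 m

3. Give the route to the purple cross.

turn left 60°, forward 8.9 m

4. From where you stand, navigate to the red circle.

turn left 41°, forward 7.2 m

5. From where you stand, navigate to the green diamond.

turn left 81°, forward 4.8 m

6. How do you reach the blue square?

blocked — turn right 11°, forward 8.1 m, then turn left 24°, forward 5.7 m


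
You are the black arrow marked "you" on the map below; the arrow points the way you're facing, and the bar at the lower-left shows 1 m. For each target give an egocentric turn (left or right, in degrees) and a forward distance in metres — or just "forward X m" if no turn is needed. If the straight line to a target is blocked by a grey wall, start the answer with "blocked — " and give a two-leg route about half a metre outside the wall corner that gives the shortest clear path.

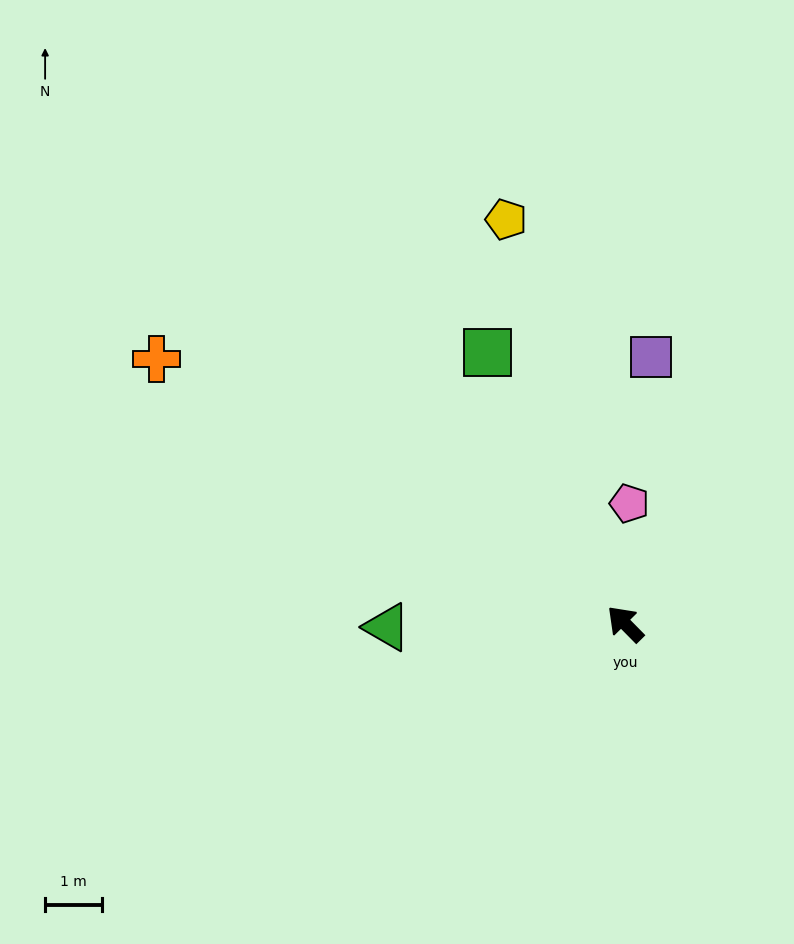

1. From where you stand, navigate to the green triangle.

turn left 46°, forward 4.2 m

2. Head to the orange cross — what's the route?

turn left 16°, forward 9.5 m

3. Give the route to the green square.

turn right 18°, forward 5.4 m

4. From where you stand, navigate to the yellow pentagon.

turn right 28°, forward 7.4 m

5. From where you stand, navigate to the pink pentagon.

turn right 47°, forward 2.1 m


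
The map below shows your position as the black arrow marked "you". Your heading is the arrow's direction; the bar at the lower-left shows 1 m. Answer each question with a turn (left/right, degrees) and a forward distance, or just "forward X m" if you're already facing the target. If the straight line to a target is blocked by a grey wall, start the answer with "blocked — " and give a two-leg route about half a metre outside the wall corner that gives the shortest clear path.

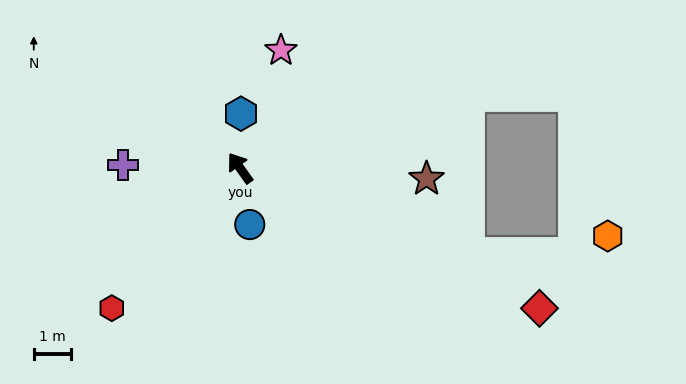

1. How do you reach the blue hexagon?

turn right 36°, forward 1.4 m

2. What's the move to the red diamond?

turn right 151°, forward 8.8 m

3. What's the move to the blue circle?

turn left 154°, forward 1.5 m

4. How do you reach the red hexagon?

turn left 102°, forward 5.0 m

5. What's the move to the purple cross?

turn left 53°, forward 3.1 m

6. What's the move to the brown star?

turn right 129°, forward 5.0 m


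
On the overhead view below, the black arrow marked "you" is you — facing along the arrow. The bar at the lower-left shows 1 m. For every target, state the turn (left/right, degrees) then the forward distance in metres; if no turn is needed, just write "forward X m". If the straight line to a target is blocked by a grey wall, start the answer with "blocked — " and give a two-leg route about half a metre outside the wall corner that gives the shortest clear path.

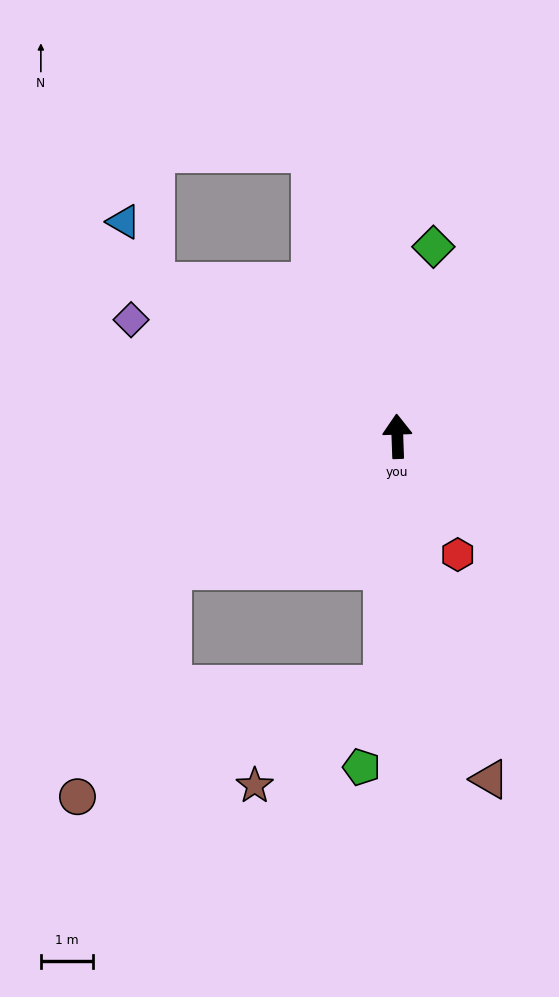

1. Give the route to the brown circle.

blocked — turn left 118°, forward 5.1 m, then turn left 38°, forward 4.8 m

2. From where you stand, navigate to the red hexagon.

turn right 155°, forward 2.6 m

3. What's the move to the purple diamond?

turn left 64°, forward 5.6 m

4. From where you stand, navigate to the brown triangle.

turn right 167°, forward 6.9 m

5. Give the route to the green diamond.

turn right 13°, forward 3.7 m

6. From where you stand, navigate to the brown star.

blocked — turn left 175°, forward 4.8 m, then turn right 50°, forward 3.2 m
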